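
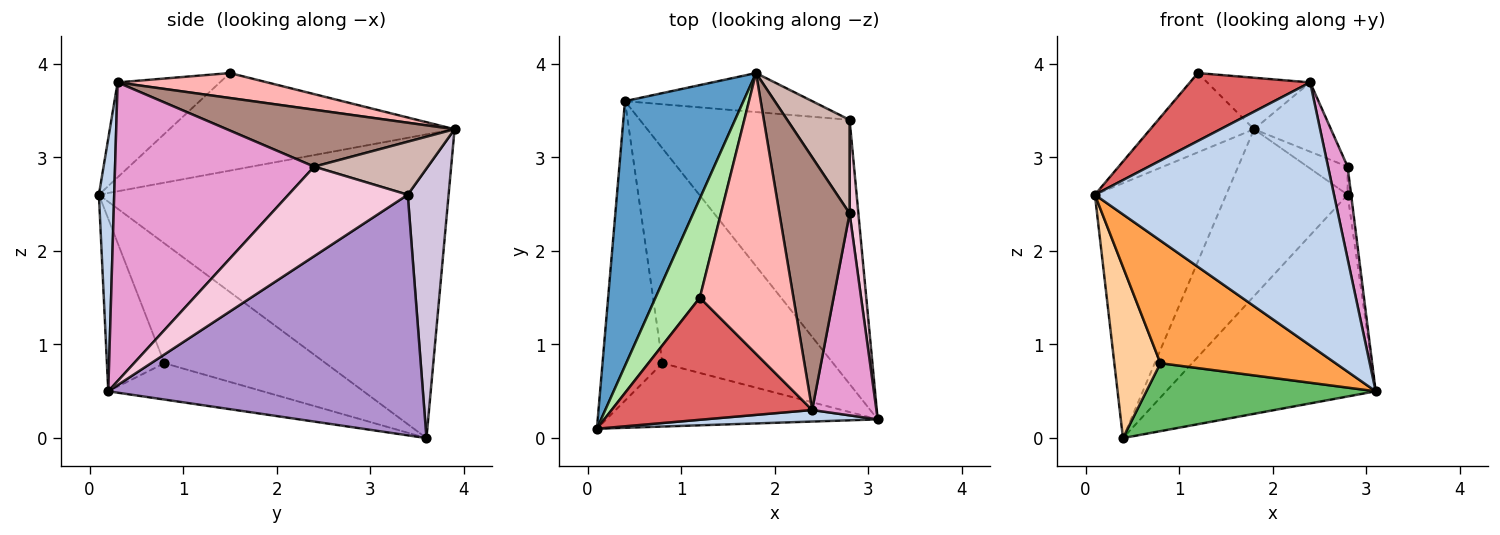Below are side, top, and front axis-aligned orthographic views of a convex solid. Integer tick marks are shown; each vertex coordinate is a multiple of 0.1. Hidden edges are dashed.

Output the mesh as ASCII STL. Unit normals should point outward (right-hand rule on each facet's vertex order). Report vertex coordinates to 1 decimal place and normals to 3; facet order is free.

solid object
 facet normal -0.879 0.330 0.343
  outer loop
   vertex 0.4 3.6 0.0
   vertex 0.1 0.1 2.6
   vertex 1.8 3.9 3.3
  endloop
 endfacet
 facet normal 0.064 -0.997 0.044
  outer loop
   vertex 2.4 0.3 3.8
   vertex 0.1 0.1 2.6
   vertex 3.1 0.2 0.5
  endloop
 endfacet
 facet normal -0.280 -0.853 -0.441
  outer loop
   vertex 0.8 0.8 0.8
   vertex 3.1 0.2 0.5
   vertex 0.1 0.1 2.6
  endloop
 endfacet
 facet normal -0.867 -0.248 -0.433
  outer loop
   vertex 0.8 0.8 0.8
   vertex 0.1 0.1 2.6
   vertex 0.4 3.6 0.0
  endloop
 endfacet
 facet normal -0.199 -0.295 -0.934
  outer loop
   vertex 0.8 0.8 0.8
   vertex 0.4 3.6 0.0
   vertex 3.1 0.2 0.5
  endloop
 endfacet
 facet normal -0.864 0.314 0.393
  outer loop
   vertex 1.2 1.5 3.9
   vertex 1.8 3.9 3.3
   vertex 0.1 0.1 2.6
  endloop
 endfacet
 facet normal -0.382 -0.449 0.807
  outer loop
   vertex 1.2 1.5 3.9
   vertex 0.1 0.1 2.6
   vertex 2.4 0.3 3.8
  endloop
 endfacet
 facet normal 0.254 0.174 0.951
  outer loop
   vertex 1.2 1.5 3.9
   vertex 2.4 0.3 3.8
   vertex 1.8 3.9 3.3
  endloop
 endfacet
 facet normal 0.674 0.449 -0.587
  outer loop
   vertex 2.8 3.4 2.6
   vertex 3.1 0.2 0.5
   vertex 0.4 3.6 0.0
  endloop
 endfacet
 facet normal 0.311 0.925 -0.216
  outer loop
   vertex 2.8 3.4 2.6
   vertex 0.4 3.6 0.0
   vertex 1.8 3.9 3.3
  endloop
 endfacet
 facet normal 0.616 0.208 0.760
  outer loop
   vertex 2.8 2.4 2.9
   vertex 1.8 3.9 3.3
   vertex 2.4 0.3 3.8
  endloop
 endfacet
 facet normal 0.631 0.223 0.743
  outer loop
   vertex 2.8 2.4 2.9
   vertex 2.8 3.4 2.6
   vertex 1.8 3.9 3.3
  endloop
 endfacet
 facet normal 0.973 -0.096 0.209
  outer loop
   vertex 2.8 2.4 2.9
   vertex 2.4 0.3 3.8
   vertex 3.1 0.2 0.5
  endloop
 endfacet
 facet normal 0.995 0.029 0.098
  outer loop
   vertex 2.8 2.4 2.9
   vertex 3.1 0.2 0.5
   vertex 2.8 3.4 2.6
  endloop
 endfacet
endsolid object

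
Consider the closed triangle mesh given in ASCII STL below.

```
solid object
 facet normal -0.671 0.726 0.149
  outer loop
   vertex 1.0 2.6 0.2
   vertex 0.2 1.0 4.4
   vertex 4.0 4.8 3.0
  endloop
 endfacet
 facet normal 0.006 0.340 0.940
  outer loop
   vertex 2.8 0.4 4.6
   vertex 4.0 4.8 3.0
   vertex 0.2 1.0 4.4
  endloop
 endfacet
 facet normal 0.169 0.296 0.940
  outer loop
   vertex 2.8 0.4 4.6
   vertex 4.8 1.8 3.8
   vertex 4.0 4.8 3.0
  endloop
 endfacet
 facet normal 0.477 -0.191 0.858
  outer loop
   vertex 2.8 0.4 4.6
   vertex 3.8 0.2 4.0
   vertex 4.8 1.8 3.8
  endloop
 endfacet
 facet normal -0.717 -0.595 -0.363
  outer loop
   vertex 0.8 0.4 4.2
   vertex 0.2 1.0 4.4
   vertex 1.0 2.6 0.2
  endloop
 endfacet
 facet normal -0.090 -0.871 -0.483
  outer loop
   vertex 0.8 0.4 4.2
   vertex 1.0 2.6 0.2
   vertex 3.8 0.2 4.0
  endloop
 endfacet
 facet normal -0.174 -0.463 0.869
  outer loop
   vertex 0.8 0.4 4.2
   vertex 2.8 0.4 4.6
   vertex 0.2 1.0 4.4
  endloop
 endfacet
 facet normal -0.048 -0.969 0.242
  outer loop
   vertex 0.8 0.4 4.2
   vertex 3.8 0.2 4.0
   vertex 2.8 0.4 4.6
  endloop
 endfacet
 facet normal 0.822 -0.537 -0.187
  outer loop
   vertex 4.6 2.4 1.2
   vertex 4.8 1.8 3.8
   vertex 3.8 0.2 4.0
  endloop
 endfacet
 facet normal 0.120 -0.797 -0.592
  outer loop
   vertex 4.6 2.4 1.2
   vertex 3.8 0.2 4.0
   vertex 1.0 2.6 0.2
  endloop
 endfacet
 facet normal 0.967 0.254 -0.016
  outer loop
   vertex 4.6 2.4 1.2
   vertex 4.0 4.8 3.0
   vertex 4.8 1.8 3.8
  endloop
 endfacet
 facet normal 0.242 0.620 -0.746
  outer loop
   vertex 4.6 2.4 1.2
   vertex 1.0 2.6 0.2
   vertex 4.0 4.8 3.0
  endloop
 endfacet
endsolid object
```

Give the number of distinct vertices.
8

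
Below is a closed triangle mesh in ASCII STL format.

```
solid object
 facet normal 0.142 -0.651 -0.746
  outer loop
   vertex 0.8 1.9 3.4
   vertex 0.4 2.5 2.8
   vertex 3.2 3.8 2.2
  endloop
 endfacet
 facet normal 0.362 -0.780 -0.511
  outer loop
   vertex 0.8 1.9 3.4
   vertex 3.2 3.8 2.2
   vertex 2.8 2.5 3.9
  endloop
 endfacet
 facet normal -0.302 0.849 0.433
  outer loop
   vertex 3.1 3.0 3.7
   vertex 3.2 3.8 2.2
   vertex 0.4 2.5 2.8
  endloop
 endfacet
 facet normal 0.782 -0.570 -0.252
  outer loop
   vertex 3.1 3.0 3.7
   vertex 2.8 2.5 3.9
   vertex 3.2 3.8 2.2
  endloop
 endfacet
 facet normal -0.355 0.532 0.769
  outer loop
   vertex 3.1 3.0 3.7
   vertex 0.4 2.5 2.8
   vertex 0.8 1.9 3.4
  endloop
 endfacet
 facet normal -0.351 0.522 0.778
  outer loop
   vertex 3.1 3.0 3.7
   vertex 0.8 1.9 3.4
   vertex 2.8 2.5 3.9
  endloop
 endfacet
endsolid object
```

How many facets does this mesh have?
6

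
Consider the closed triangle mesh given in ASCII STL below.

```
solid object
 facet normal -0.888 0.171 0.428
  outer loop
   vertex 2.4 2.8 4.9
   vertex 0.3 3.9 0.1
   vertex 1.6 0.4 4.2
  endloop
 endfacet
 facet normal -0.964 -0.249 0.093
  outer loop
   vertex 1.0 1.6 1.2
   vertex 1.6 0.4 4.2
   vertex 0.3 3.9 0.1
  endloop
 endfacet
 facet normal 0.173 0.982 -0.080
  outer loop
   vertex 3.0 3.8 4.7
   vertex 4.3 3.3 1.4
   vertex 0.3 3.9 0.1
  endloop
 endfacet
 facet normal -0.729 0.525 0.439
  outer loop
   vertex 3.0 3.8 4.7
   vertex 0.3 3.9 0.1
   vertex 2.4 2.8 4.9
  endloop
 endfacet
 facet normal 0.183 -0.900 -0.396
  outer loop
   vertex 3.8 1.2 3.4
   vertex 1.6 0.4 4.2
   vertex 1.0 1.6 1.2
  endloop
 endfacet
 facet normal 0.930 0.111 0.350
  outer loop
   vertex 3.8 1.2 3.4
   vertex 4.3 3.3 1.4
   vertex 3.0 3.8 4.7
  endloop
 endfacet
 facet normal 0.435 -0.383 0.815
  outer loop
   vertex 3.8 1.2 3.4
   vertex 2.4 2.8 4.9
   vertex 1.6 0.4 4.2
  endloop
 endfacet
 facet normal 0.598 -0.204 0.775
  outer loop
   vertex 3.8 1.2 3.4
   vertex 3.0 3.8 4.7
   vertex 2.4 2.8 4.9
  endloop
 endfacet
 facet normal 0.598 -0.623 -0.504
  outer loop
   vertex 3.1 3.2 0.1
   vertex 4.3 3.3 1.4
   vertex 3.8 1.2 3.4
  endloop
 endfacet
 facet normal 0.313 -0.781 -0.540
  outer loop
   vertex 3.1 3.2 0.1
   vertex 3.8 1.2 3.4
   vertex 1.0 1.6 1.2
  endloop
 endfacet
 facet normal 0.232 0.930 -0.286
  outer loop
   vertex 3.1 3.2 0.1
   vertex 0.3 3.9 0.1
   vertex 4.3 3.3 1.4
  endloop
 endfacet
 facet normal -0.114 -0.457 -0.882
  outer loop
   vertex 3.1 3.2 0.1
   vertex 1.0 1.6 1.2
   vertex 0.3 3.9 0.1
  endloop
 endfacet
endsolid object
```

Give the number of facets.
12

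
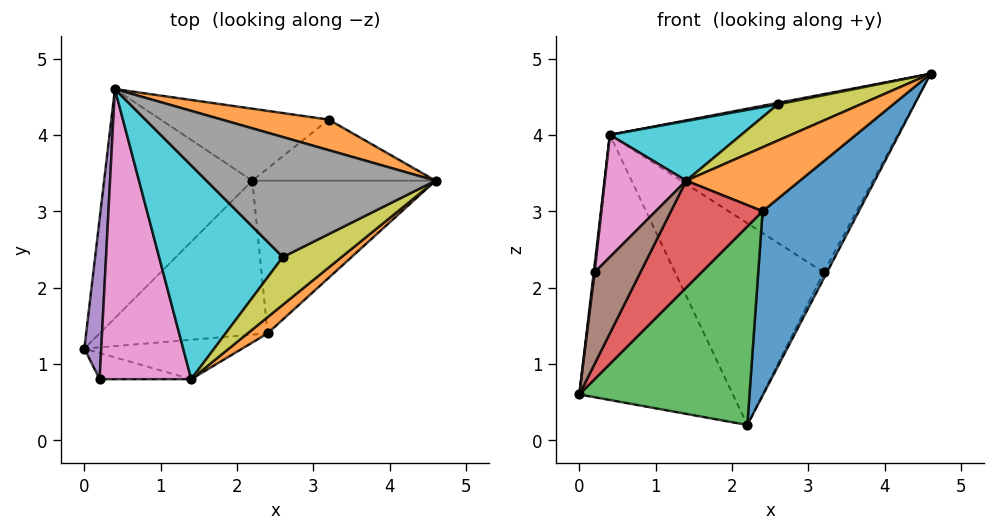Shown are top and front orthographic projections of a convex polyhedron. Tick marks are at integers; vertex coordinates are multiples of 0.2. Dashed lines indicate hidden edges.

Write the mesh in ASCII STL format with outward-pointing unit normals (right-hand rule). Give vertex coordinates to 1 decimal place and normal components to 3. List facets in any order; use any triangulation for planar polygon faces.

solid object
 facet normal -0.659 0.569 -0.492
  outer loop
   vertex 2.2 3.4 0.2
   vertex 0.0 1.2 0.6
   vertex 0.4 4.6 4.0
  endloop
 endfacet
 facet normal 0.242 0.956 0.164
  outer loop
   vertex 3.2 4.2 2.2
   vertex 0.4 4.6 4.0
   vertex 4.6 3.4 4.8
  endloop
 endfacet
 facet normal 0.886 0.048 -0.462
  outer loop
   vertex 3.2 4.2 2.2
   vertex 4.6 3.4 4.8
   vertex 2.2 3.4 0.2
  endloop
 endfacet
 facet normal -0.081 0.939 -0.335
  outer loop
   vertex 3.2 4.2 2.2
   vertex 2.2 3.4 0.2
   vertex 0.4 4.6 4.0
  endloop
 endfacet
 facet normal -0.992 -0.006 0.123
  outer loop
   vertex 0.2 0.8 2.2
   vertex 0.4 4.6 4.0
   vertex 0.0 1.2 0.6
  endloop
 endfacet
 facet normal 0.265 -0.927 -0.265
  outer loop
   vertex 0.2 0.8 2.2
   vertex 0.0 1.2 0.6
   vertex 1.4 0.8 3.4
  endloop
 endfacet
 facet normal -0.678 -0.285 0.678
  outer loop
   vertex 0.2 0.8 2.2
   vertex 1.4 0.8 3.4
   vertex 0.4 4.6 4.0
  endloop
 endfacet
 facet normal -0.190 -0.012 0.982
  outer loop
   vertex 2.6 2.4 4.4
   vertex 4.6 3.4 4.8
   vertex 0.4 4.6 4.0
  endloop
 endfacet
 facet normal 0.142 -0.599 0.788
  outer loop
   vertex 2.6 2.4 4.4
   vertex 1.4 0.8 3.4
   vertex 4.6 3.4 4.8
  endloop
 endfacet
 facet normal -0.406 -0.246 0.880
  outer loop
   vertex 2.6 2.4 4.4
   vertex 0.4 4.6 4.0
   vertex 1.4 0.8 3.4
  endloop
 endfacet
 facet normal 0.774 -0.488 -0.404
  outer loop
   vertex 2.4 1.4 3.0
   vertex 2.2 3.4 0.2
   vertex 4.6 3.4 4.8
  endloop
 endfacet
 facet normal 0.562 -0.802 0.203
  outer loop
   vertex 2.4 1.4 3.0
   vertex 4.6 3.4 4.8
   vertex 1.4 0.8 3.4
  endloop
 endfacet
 facet normal 0.562 -0.654 -0.507
  outer loop
   vertex 2.4 1.4 3.0
   vertex 0.0 1.2 0.6
   vertex 2.2 3.4 0.2
  endloop
 endfacet
 facet normal 0.391 -0.864 -0.319
  outer loop
   vertex 2.4 1.4 3.0
   vertex 1.4 0.8 3.4
   vertex 0.0 1.2 0.6
  endloop
 endfacet
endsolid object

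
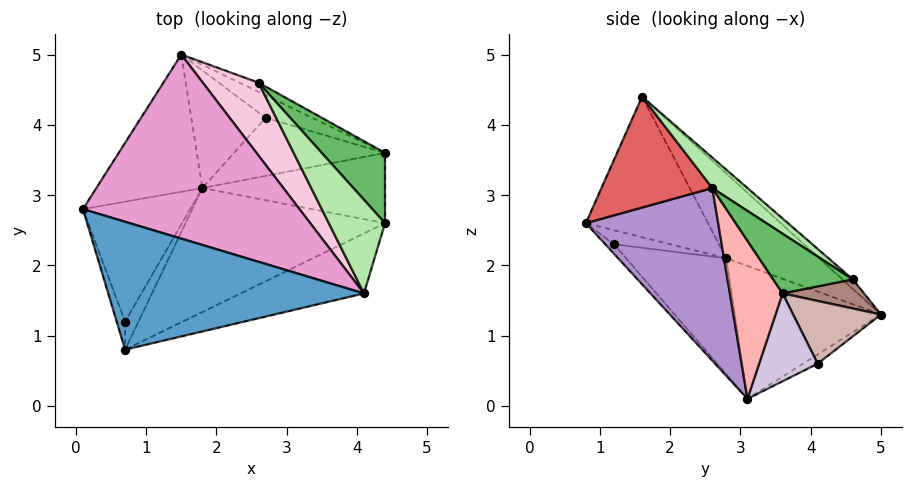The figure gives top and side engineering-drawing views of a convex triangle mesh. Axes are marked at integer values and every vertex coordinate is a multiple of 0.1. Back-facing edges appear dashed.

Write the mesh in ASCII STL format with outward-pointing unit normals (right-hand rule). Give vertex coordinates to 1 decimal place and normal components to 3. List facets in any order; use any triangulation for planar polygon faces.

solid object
 facet normal -0.480 0.074 0.874
  outer loop
   vertex 4.1 1.6 4.4
   vertex 0.1 2.8 2.1
   vertex 0.7 0.8 2.6
  endloop
 endfacet
 facet normal -0.800 -0.360 -0.480
  outer loop
   vertex 0.7 1.2 2.3
   vertex 0.7 0.8 2.6
   vertex 0.1 2.8 2.1
  endloop
 endfacet
 facet normal -0.691 -0.339 -0.638
  outer loop
   vertex 0.7 1.2 2.3
   vertex 0.1 2.8 2.1
   vertex 1.8 3.1 0.1
  endloop
 endfacet
 facet normal -0.491 -0.523 -0.697
  outer loop
   vertex 0.7 1.2 2.3
   vertex 1.8 3.1 0.1
   vertex 0.7 0.8 2.6
  endloop
 endfacet
 facet normal 0.464 0.737 0.491
  outer loop
   vertex 4.4 2.6 3.1
   vertex 4.4 3.6 1.6
   vertex 2.6 4.6 1.8
  endloop
 endfacet
 facet normal 0.337 0.707 0.622
  outer loop
   vertex 4.4 2.6 3.1
   vertex 2.6 4.6 1.8
   vertex 4.1 1.6 4.4
  endloop
 endfacet
 facet normal 0.435 -0.759 -0.484
  outer loop
   vertex 4.4 2.6 3.1
   vertex 4.1 1.6 4.4
   vertex 0.7 0.8 2.6
  endloop
 endfacet
 facet normal 0.433 -0.750 -0.500
  outer loop
   vertex 4.4 2.6 3.1
   vertex 1.8 3.1 0.1
   vertex 4.4 3.6 1.6
  endloop
 endfacet
 facet normal 0.433 -0.750 -0.500
  outer loop
   vertex 4.4 2.6 3.1
   vertex 0.7 0.8 2.6
   vertex 1.8 3.1 0.1
  endloop
 endfacet
 facet normal 0.503 -0.020 -0.864
  outer loop
   vertex 2.7 4.1 0.6
   vertex 4.4 3.6 1.6
   vertex 1.8 3.1 0.1
  endloop
 endfacet
 facet normal 0.440 0.850 -0.288
  outer loop
   vertex 1.5 5.0 1.3
   vertex 2.6 4.6 1.8
   vertex 4.4 3.6 1.6
  endloop
 endfacet
 facet normal 0.438 0.838 -0.326
  outer loop
   vertex 1.5 5.0 1.3
   vertex 4.4 3.6 1.6
   vertex 2.7 4.1 0.6
  endloop
 endfacet
 facet normal -0.316 0.496 0.809
  outer loop
   vertex 1.5 5.0 1.3
   vertex 0.1 2.8 2.1
   vertex 4.1 1.6 4.4
  endloop
 endfacet
 facet normal -0.133 0.610 0.781
  outer loop
   vertex 1.5 5.0 1.3
   vertex 4.1 1.6 4.4
   vertex 2.6 4.6 1.8
  endloop
 endfacet
 facet normal -0.754 0.261 -0.602
  outer loop
   vertex 1.5 5.0 1.3
   vertex 1.8 3.1 0.1
   vertex 0.1 2.8 2.1
  endloop
 endfacet
 facet normal -0.105 0.519 -0.848
  outer loop
   vertex 1.5 5.0 1.3
   vertex 2.7 4.1 0.6
   vertex 1.8 3.1 0.1
  endloop
 endfacet
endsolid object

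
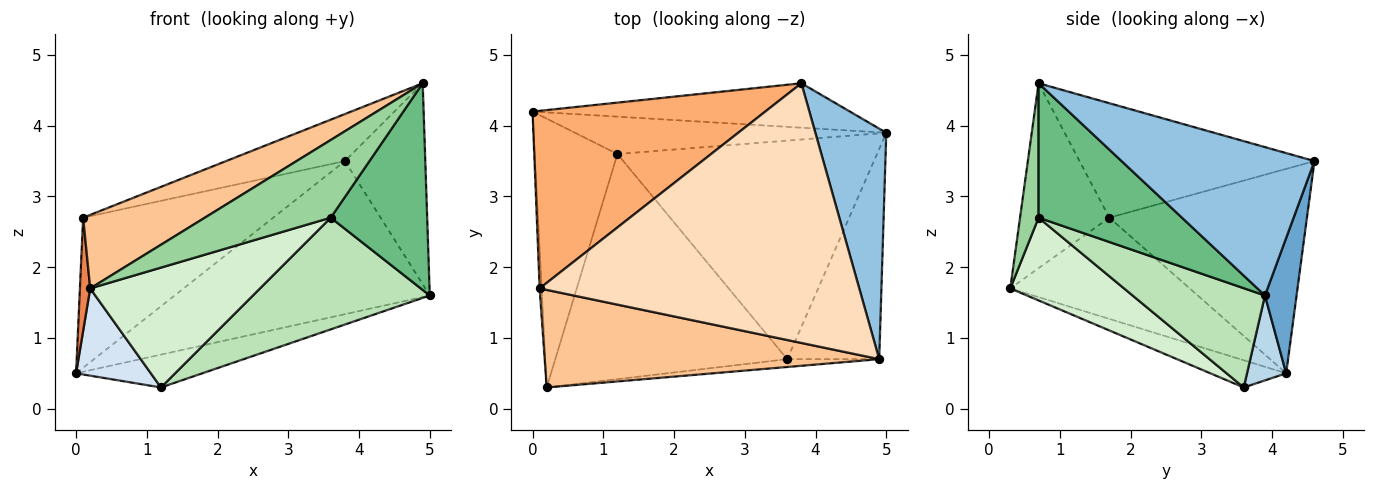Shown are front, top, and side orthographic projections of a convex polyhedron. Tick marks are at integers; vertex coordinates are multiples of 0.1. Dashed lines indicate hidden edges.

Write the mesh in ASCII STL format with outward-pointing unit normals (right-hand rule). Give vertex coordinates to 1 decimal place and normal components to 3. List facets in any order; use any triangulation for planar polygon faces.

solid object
 facet normal 0.118 0.954 -0.277
  outer loop
   vertex 3.8 4.6 3.5
   vertex 5.0 3.9 1.6
   vertex 0.0 4.2 0.5
  endloop
 endfacet
 facet normal 0.844 0.352 0.404
  outer loop
   vertex 4.9 0.7 4.6
   vertex 5.0 3.9 1.6
   vertex 3.8 4.6 3.5
  endloop
 endfacet
 facet normal 0.201 0.647 -0.736
  outer loop
   vertex 1.2 3.6 0.3
   vertex 0.0 4.2 0.5
   vertex 5.0 3.9 1.6
  endloop
 endfacet
 facet normal -0.299 -0.295 -0.908
  outer loop
   vertex 1.2 3.6 0.3
   vertex 0.2 0.3 1.7
   vertex 0.0 4.2 0.5
  endloop
 endfacet
 facet normal -0.998 -0.057 -0.020
  outer loop
   vertex 0.1 1.7 2.7
   vertex 0.0 4.2 0.5
   vertex 0.2 0.3 1.7
  endloop
 endfacet
 facet normal -0.557 0.536 0.634
  outer loop
   vertex 0.1 1.7 2.7
   vertex 3.8 4.6 3.5
   vertex 0.0 4.2 0.5
  endloop
 endfacet
 facet normal -0.404 -0.551 0.731
  outer loop
   vertex 0.1 1.7 2.7
   vertex 0.2 0.3 1.7
   vertex 4.9 0.7 4.6
  endloop
 endfacet
 facet normal -0.332 0.168 0.928
  outer loop
   vertex 0.1 1.7 2.7
   vertex 4.9 0.7 4.6
   vertex 3.8 4.6 3.5
  endloop
 endfacet
 facet normal 0.722 -0.485 -0.494
  outer loop
   vertex 3.6 0.7 2.7
   vertex 5.0 3.9 1.6
   vertex 4.9 0.7 4.6
  endloop
 endfacet
 facet normal 0.145 -0.984 -0.099
  outer loop
   vertex 3.6 0.7 2.7
   vertex 4.9 0.7 4.6
   vertex 0.2 0.3 1.7
  endloop
 endfacet
 facet normal 0.322 -0.431 -0.843
  outer loop
   vertex 3.6 0.7 2.7
   vertex 1.2 3.6 0.3
   vertex 5.0 3.9 1.6
  endloop
 endfacet
 facet normal 0.300 -0.448 -0.842
  outer loop
   vertex 3.6 0.7 2.7
   vertex 0.2 0.3 1.7
   vertex 1.2 3.6 0.3
  endloop
 endfacet
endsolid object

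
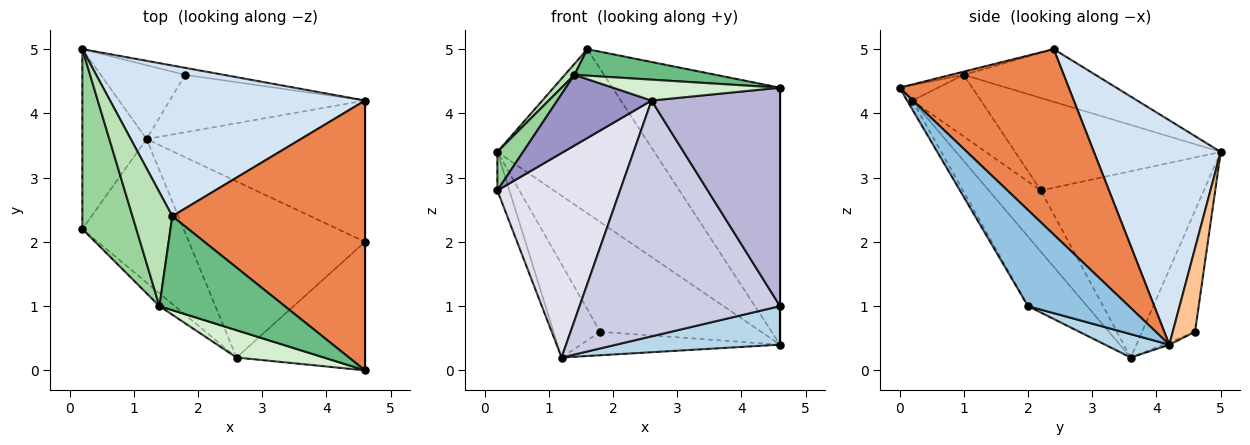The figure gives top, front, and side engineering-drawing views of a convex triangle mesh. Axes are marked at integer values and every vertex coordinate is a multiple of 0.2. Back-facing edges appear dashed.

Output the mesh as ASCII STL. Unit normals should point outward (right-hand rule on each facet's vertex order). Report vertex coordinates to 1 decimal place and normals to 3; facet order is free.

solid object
 facet normal -0.943 0.070 -0.325
  outer loop
   vertex 0.2 2.2 2.8
   vertex 0.2 5.0 3.4
   vertex 1.2 3.6 0.2
  endloop
 endfacet
 facet normal 1.000 0.000 0.000
  outer loop
   vertex 4.6 4.2 0.4
   vertex 4.6 0.0 4.4
   vertex 4.6 2.0 1.0
  endloop
 endfacet
 facet normal 0.103 -0.262 -0.960
  outer loop
   vertex 4.6 4.2 0.4
   vertex 4.6 2.0 1.0
   vertex 1.2 3.6 0.2
  endloop
 endfacet
 facet normal 0.511 0.633 0.581
  outer loop
   vertex 1.6 2.4 5.0
   vertex 4.6 4.2 0.4
   vertex 0.2 5.0 3.4
  endloop
 endfacet
 facet normal 0.572 0.566 0.594
  outer loop
   vertex 1.6 2.4 5.0
   vertex 4.6 0.0 4.4
   vertex 4.6 4.2 0.4
  endloop
 endfacet
 facet normal -0.665 0.585 -0.464
  outer loop
   vertex 1.8 4.6 0.6
   vertex 1.2 3.6 0.2
   vertex 0.2 5.0 3.4
  endloop
 endfacet
 facet normal 0.137 0.989 -0.063
  outer loop
   vertex 1.8 4.6 0.6
   vertex 0.2 5.0 3.4
   vertex 4.6 4.2 0.4
  endloop
 endfacet
 facet normal -0.012 0.378 -0.926
  outer loop
   vertex 1.8 4.6 0.6
   vertex 4.6 4.2 0.4
   vertex 1.2 3.6 0.2
  endloop
 endfacet
 facet normal -0.025 -0.271 0.962
  outer loop
   vertex 1.4 1.0 4.6
   vertex 4.6 0.0 4.4
   vertex 1.6 2.4 5.0
  endloop
 endfacet
 facet normal -0.859 -0.107 0.501
  outer loop
   vertex 1.4 1.0 4.6
   vertex 0.2 5.0 3.4
   vertex 0.2 2.2 2.8
  endloop
 endfacet
 facet normal -0.796 -0.058 0.602
  outer loop
   vertex 1.4 1.0 4.6
   vertex 1.6 2.4 5.0
   vertex 0.2 5.0 3.4
  endloop
 endfacet
 facet normal -0.139 -0.602 0.787
  outer loop
   vertex 2.6 0.2 4.2
   vertex 4.6 0.0 4.4
   vertex 1.4 1.0 4.6
  endloop
 endfacet
 facet normal -0.582 -0.800 -0.145
  outer loop
   vertex 2.6 0.2 4.2
   vertex 1.4 1.0 4.6
   vertex 0.2 2.2 2.8
  endloop
 endfacet
 facet normal -0.035 -0.861 -0.507
  outer loop
   vertex 2.6 0.2 4.2
   vertex 4.6 2.0 1.0
   vertex 4.6 0.0 4.4
  endloop
 endfacet
 facet normal -0.230 -0.780 -0.582
  outer loop
   vertex 2.6 0.2 4.2
   vertex 1.2 3.6 0.2
   vertex 4.6 2.0 1.0
  endloop
 endfacet
 facet normal -0.328 -0.773 -0.543
  outer loop
   vertex 2.6 0.2 4.2
   vertex 0.2 2.2 2.8
   vertex 1.2 3.6 0.2
  endloop
 endfacet
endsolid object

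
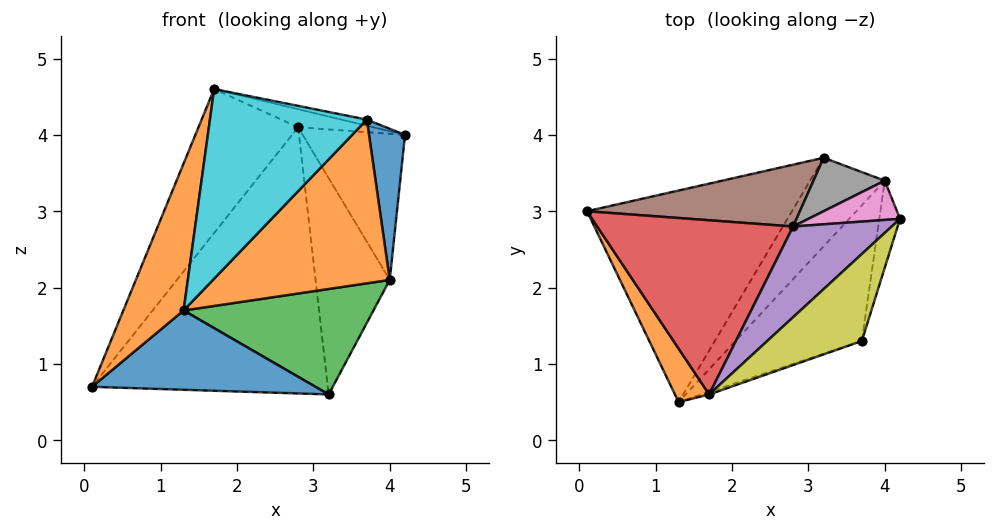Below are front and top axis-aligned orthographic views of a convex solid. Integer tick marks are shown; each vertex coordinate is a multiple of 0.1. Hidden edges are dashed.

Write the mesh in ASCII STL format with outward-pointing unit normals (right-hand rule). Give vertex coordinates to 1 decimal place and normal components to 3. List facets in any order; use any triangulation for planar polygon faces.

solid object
 facet normal 0.049 -0.351 -0.935
  outer loop
   vertex 3.2 3.7 0.6
   vertex 1.3 0.5 1.7
   vertex 0.1 3.0 0.7
  endloop
 endfacet
 facet normal -0.913 -0.383 0.139
  outer loop
   vertex 1.7 0.6 4.6
   vertex 0.1 3.0 0.7
   vertex 1.3 0.5 1.7
  endloop
 endfacet
 facet normal 0.676 -0.564 -0.474
  outer loop
   vertex 4.0 3.4 2.1
   vertex 1.3 0.5 1.7
   vertex 3.2 3.7 0.6
  endloop
 endfacet
 facet normal -0.678 0.468 0.566
  outer loop
   vertex 2.8 2.8 4.1
   vertex 0.1 3.0 0.7
   vertex 1.7 0.6 4.6
  endloop
 endfacet
 facet normal 0.056 0.195 0.979
  outer loop
   vertex 2.8 2.8 4.1
   vertex 1.7 0.6 4.6
   vertex 4.2 2.9 4.0
  endloop
 endfacet
 facet normal -0.208 0.953 0.221
  outer loop
   vertex 2.8 2.8 4.1
   vertex 3.2 3.7 0.6
   vertex 0.1 3.0 0.7
  endloop
 endfacet
 facet normal -0.050 0.965 0.259
  outer loop
   vertex 2.8 2.8 4.1
   vertex 4.2 2.9 4.0
   vertex 4.0 3.4 2.1
  endloop
 endfacet
 facet normal -0.085 0.967 0.239
  outer loop
   vertex 2.8 2.8 4.1
   vertex 4.0 3.4 2.1
   vertex 3.2 3.7 0.6
  endloop
 endfacet
 facet normal 0.172 0.069 0.983
  outer loop
   vertex 3.7 1.3 4.2
   vertex 4.2 2.9 4.0
   vertex 1.7 0.6 4.6
  endloop
 endfacet
 facet normal 0.328 -0.945 -0.013
  outer loop
   vertex 3.7 1.3 4.2
   vertex 1.7 0.6 4.6
   vertex 1.3 0.5 1.7
  endloop
 endfacet
 facet normal 0.932 -0.314 -0.181
  outer loop
   vertex 3.7 1.3 4.2
   vertex 4.0 3.4 2.1
   vertex 4.2 2.9 4.0
  endloop
 endfacet
 facet normal 0.678 -0.566 -0.469
  outer loop
   vertex 3.7 1.3 4.2
   vertex 1.3 0.5 1.7
   vertex 4.0 3.4 2.1
  endloop
 endfacet
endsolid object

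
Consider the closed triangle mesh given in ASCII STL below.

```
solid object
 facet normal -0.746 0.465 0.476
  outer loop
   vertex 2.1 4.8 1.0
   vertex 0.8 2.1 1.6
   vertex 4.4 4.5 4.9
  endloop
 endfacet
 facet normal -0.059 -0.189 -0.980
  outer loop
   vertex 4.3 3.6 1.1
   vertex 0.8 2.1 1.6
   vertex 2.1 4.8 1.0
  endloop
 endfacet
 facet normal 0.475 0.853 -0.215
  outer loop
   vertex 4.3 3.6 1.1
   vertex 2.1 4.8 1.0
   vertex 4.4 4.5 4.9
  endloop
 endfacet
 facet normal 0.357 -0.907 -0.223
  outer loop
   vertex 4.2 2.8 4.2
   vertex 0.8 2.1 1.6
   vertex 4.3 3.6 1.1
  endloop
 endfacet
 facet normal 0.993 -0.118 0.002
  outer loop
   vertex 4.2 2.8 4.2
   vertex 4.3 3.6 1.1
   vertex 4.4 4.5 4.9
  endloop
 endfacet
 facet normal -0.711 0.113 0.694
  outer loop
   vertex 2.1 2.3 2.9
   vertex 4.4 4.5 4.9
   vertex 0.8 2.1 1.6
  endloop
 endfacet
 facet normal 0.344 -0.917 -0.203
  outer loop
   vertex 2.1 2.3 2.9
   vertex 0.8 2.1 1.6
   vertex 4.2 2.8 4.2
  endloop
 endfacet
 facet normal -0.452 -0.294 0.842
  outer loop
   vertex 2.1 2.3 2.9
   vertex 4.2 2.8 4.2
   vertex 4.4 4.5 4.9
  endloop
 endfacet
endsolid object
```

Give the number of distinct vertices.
6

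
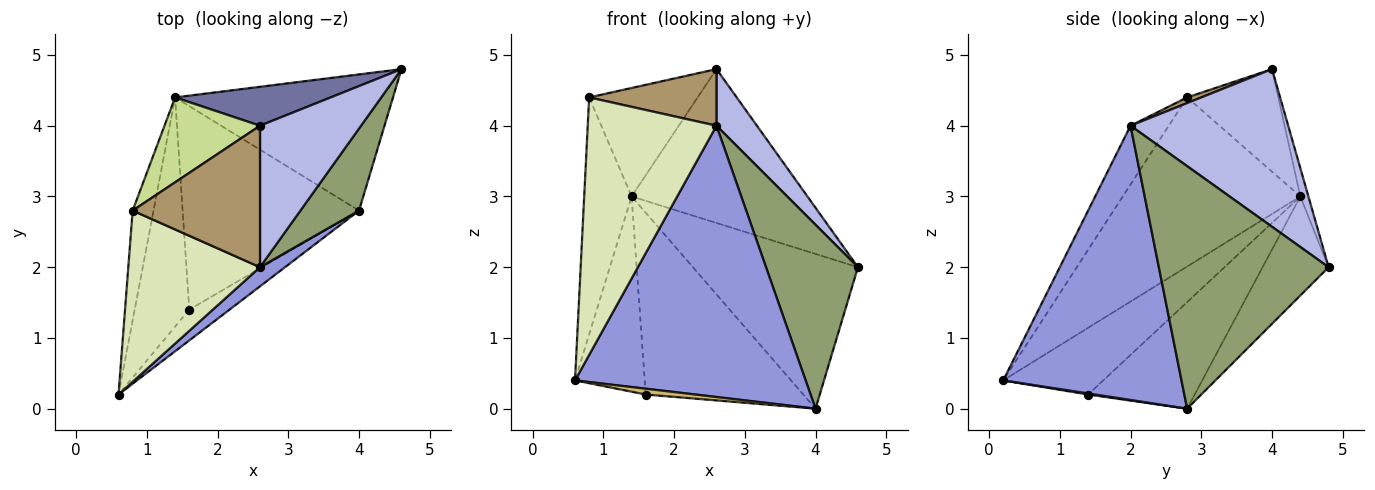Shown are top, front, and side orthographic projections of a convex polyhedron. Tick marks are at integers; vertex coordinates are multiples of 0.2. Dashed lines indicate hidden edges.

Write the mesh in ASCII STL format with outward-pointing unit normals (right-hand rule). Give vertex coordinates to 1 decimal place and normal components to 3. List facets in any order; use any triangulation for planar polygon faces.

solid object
 facet normal -0.045 0.969 0.245
  outer loop
   vertex 1.4 4.4 3.0
   vertex 2.6 4.0 4.8
   vertex 4.6 4.8 2.0
  endloop
 endfacet
 facet normal -0.288 0.719 -0.633
  outer loop
   vertex 1.4 4.4 3.0
   vertex 4.6 4.8 2.0
   vertex 4.0 2.8 0.0
  endloop
 endfacet
 facet normal 0.611 -0.790 0.056
  outer loop
   vertex 2.6 2.0 4.0
   vertex 0.6 0.2 0.4
   vertex 4.0 2.8 0.0
  endloop
 endfacet
 facet normal 0.823 -0.211 0.528
  outer loop
   vertex 2.6 2.0 4.0
   vertex 4.6 4.8 2.0
   vertex 2.6 4.0 4.8
  endloop
 endfacet
 facet normal 0.860 -0.466 0.208
  outer loop
   vertex 2.6 2.0 4.0
   vertex 4.0 2.8 0.0
   vertex 4.6 4.8 2.0
  endloop
 endfacet
 facet normal -0.959 0.256 -0.118
  outer loop
   vertex 0.8 2.8 4.4
   vertex 1.4 4.4 3.0
   vertex 0.6 0.2 0.4
  endloop
 endfacet
 facet normal -0.552 0.657 0.514
  outer loop
   vertex 0.8 2.8 4.4
   vertex 2.6 4.0 4.8
   vertex 1.4 4.4 3.0
  endloop
 endfacet
 facet normal -0.240 -0.808 0.537
  outer loop
   vertex 0.8 2.8 4.4
   vertex 0.6 0.2 0.4
   vertex 2.6 2.0 4.0
  endloop
 endfacet
 facet normal 0.041 -0.371 0.928
  outer loop
   vertex 0.8 2.8 4.4
   vertex 2.6 2.0 4.0
   vertex 2.6 4.0 4.8
  endloop
 endfacet
 facet normal 0.027 -0.186 -0.982
  outer loop
   vertex 1.6 1.4 0.2
   vertex 4.0 2.8 0.0
   vertex 0.6 0.2 0.4
  endloop
 endfacet
 facet normal -0.681 0.475 -0.557
  outer loop
   vertex 1.6 1.4 0.2
   vertex 0.6 0.2 0.4
   vertex 1.4 4.4 3.0
  endloop
 endfacet
 facet normal -0.411 0.607 -0.680
  outer loop
   vertex 1.6 1.4 0.2
   vertex 1.4 4.4 3.0
   vertex 4.0 2.8 0.0
  endloop
 endfacet
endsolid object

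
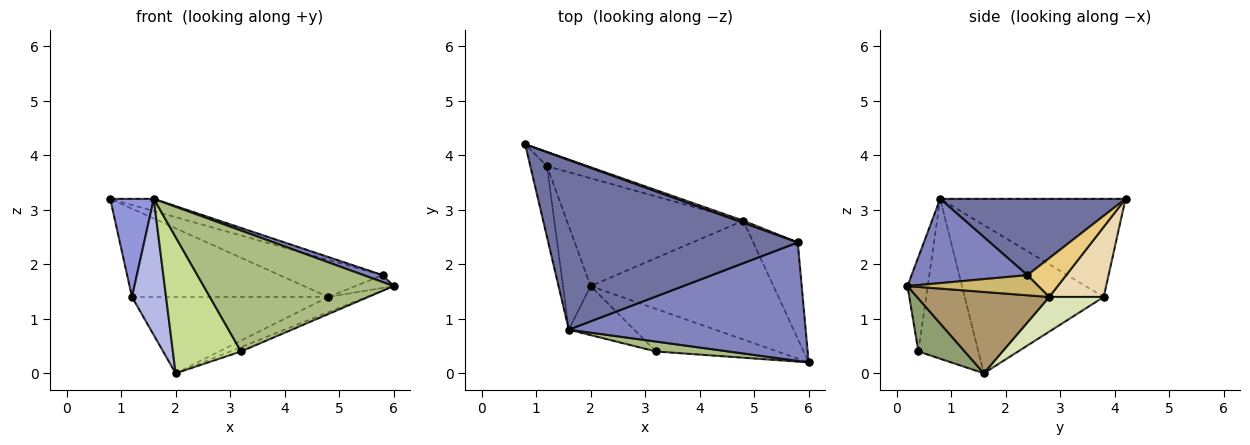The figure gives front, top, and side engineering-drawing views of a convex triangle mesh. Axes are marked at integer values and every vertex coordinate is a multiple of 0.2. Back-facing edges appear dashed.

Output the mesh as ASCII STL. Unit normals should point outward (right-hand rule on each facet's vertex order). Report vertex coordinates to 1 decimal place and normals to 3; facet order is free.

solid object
 facet normal 0.292 0.069 0.954
  outer loop
   vertex 1.6 0.8 3.2
   vertex 5.8 2.4 1.8
   vertex 0.8 4.2 3.2
  endloop
 endfacet
 facet normal 0.335 -0.055 0.941
  outer loop
   vertex 1.6 0.8 3.2
   vertex 6.0 0.2 1.6
   vertex 5.8 2.4 1.8
  endloop
 endfacet
 facet normal -0.960 -0.226 -0.163
  outer loop
   vertex 1.2 3.8 1.4
   vertex 1.6 0.8 3.2
   vertex 0.8 4.2 3.2
  endloop
 endfacet
 facet normal -0.956 -0.234 -0.178
  outer loop
   vertex 1.2 3.8 1.4
   vertex 2.0 1.6 0.0
   vertex 1.6 0.8 3.2
  endloop
 endfacet
 facet normal 0.398 0.094 -0.913
  outer loop
   vertex 3.2 0.4 0.4
   vertex 2.0 1.6 0.0
   vertex 6.0 0.2 1.6
  endloop
 endfacet
 facet normal -0.106 -0.991 0.081
  outer loop
   vertex 3.2 0.4 0.4
   vertex 6.0 0.2 1.6
   vertex 1.6 0.8 3.2
  endloop
 endfacet
 facet normal -0.638 -0.725 -0.261
  outer loop
   vertex 3.2 0.4 0.4
   vertex 1.6 0.8 3.2
   vertex 2.0 1.6 0.0
  endloop
 endfacet
 facet normal 0.158 0.570 -0.806
  outer loop
   vertex 4.8 2.8 1.4
   vertex 2.0 1.6 0.0
   vertex 1.2 3.8 1.4
  endloop
 endfacet
 facet normal 0.404 0.117 -0.907
  outer loop
   vertex 4.8 2.8 1.4
   vertex 6.0 0.2 1.6
   vertex 2.0 1.6 0.0
  endloop
 endfacet
 facet normal 0.410 0.119 -0.904
  outer loop
   vertex 4.8 2.8 1.4
   vertex 5.8 2.4 1.8
   vertex 6.0 0.2 1.6
  endloop
 endfacet
 facet normal 0.352 0.934 0.055
  outer loop
   vertex 4.8 2.8 1.4
   vertex 0.8 4.2 3.2
   vertex 5.8 2.4 1.8
  endloop
 endfacet
 facet normal 0.265 0.952 -0.153
  outer loop
   vertex 4.8 2.8 1.4
   vertex 1.2 3.8 1.4
   vertex 0.8 4.2 3.2
  endloop
 endfacet
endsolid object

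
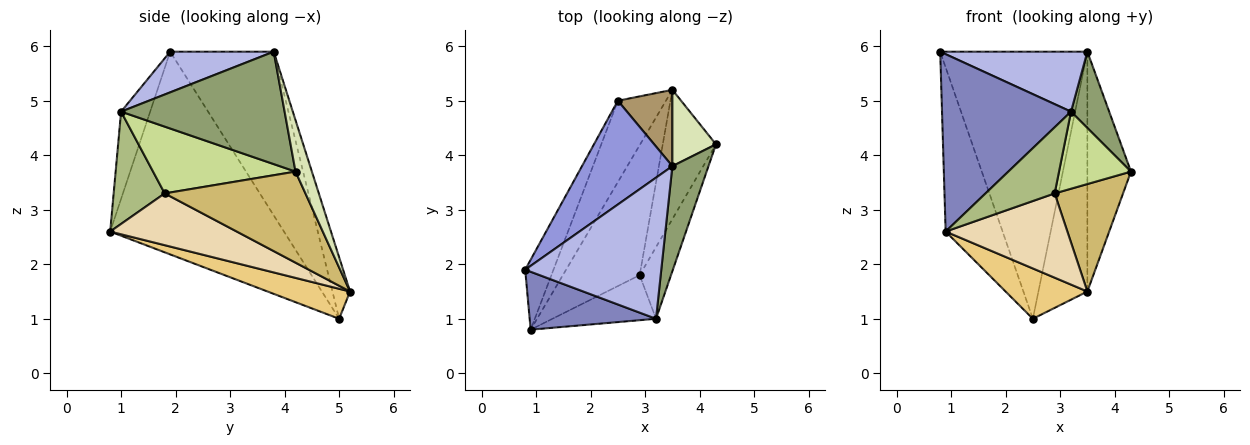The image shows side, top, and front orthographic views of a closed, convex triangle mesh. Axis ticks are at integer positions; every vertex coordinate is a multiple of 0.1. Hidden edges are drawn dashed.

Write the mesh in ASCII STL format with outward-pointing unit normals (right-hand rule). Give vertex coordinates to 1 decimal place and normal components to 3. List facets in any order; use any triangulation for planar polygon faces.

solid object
 facet normal -0.942 0.309 -0.131
  outer loop
   vertex 0.9 0.8 2.6
   vertex 0.8 1.9 5.9
   vertex 2.5 5.0 1.0
  endloop
 endfacet
 facet normal -0.209 -0.930 0.303
  outer loop
   vertex 3.2 1.0 4.8
   vertex 0.8 1.9 5.9
   vertex 0.9 0.8 2.6
  endloop
 endfacet
 facet normal -0.548 0.779 0.303
  outer loop
   vertex 3.5 3.8 5.9
   vertex 2.5 5.0 1.0
   vertex 0.8 1.9 5.9
  endloop
 endfacet
 facet normal 0.265 -0.377 0.887
  outer loop
   vertex 3.5 3.8 5.9
   vertex 0.8 1.9 5.9
   vertex 3.2 1.0 4.8
  endloop
 endfacet
 facet normal 0.929 -0.217 0.299
  outer loop
   vertex 3.5 3.8 5.9
   vertex 3.2 1.0 4.8
   vertex 4.3 4.2 3.7
  endloop
 endfacet
 facet normal 0.521 -0.706 -0.480
  outer loop
   vertex 2.9 1.8 3.3
   vertex 3.2 1.0 4.8
   vertex 0.9 0.8 2.6
  endloop
 endfacet
 facet normal 0.823 -0.416 -0.386
  outer loop
   vertex 2.9 1.8 3.3
   vertex 4.3 4.2 3.7
   vertex 3.2 1.0 4.8
  endloop
 endfacet
 facet normal 0.337 0.897 0.286
  outer loop
   vertex 3.5 5.2 1.5
   vertex 3.5 3.8 5.9
   vertex 4.3 4.2 3.7
  endloop
 endfacet
 facet normal -0.324 0.902 0.287
  outer loop
   vertex 3.5 5.2 1.5
   vertex 2.5 5.0 1.0
   vertex 3.5 3.8 5.9
  endloop
 endfacet
 facet normal 0.796 -0.387 -0.465
  outer loop
   vertex 3.5 5.2 1.5
   vertex 4.3 4.2 3.7
   vertex 2.9 1.8 3.3
  endloop
 endfacet
 facet normal 0.469 -0.465 -0.751
  outer loop
   vertex 3.5 5.2 1.5
   vertex 0.9 0.8 2.6
   vertex 2.5 5.0 1.0
  endloop
 endfacet
 facet normal 0.492 -0.474 -0.730
  outer loop
   vertex 3.5 5.2 1.5
   vertex 2.9 1.8 3.3
   vertex 0.9 0.8 2.6
  endloop
 endfacet
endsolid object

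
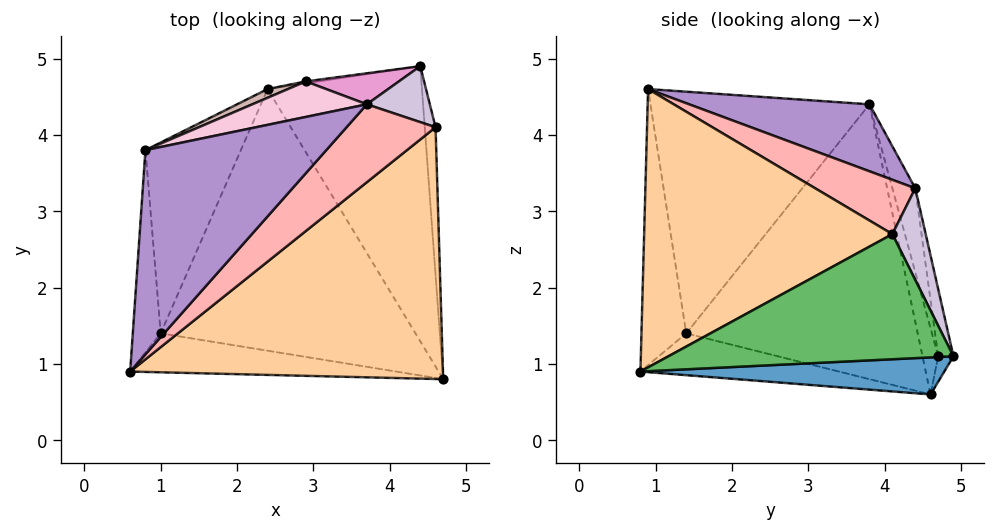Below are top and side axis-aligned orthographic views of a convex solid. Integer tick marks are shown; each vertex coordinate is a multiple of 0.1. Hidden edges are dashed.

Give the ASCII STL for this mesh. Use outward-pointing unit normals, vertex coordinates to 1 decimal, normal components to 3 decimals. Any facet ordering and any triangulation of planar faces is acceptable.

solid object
 facet normal 0.233 0.064 -0.970
  outer loop
   vertex 2.4 4.6 0.6
   vertex 4.4 4.9 1.1
   vertex 4.7 0.8 0.9
  endloop
 endfacet
 facet normal -0.180 -0.968 -0.174
  outer loop
   vertex 1.0 1.4 1.4
   vertex 4.7 0.8 0.9
   vertex 0.6 0.9 4.6
  endloop
 endfacet
 facet normal -0.159 -0.173 -0.972
  outer loop
   vertex 1.0 1.4 1.4
   vertex 2.4 4.6 0.6
   vertex 4.7 0.8 0.9
  endloop
 endfacet
 facet normal 0.620 -0.361 0.697
  outer loop
   vertex 4.6 4.1 2.7
   vertex 0.6 0.9 4.6
   vertex 4.7 0.8 0.9
  endloop
 endfacet
 facet normal 0.993 0.077 -0.086
  outer loop
   vertex 4.6 4.1 2.7
   vertex 4.7 0.8 0.9
   vertex 4.4 4.9 1.1
  endloop
 endfacet
 facet normal -0.992 0.060 -0.114
  outer loop
   vertex 0.8 3.8 4.4
   vertex 1.0 1.4 1.4
   vertex 0.6 0.9 4.6
  endloop
 endfacet
 facet normal -0.897 0.314 -0.311
  outer loop
   vertex 0.8 3.8 4.4
   vertex 2.4 4.6 0.6
   vertex 1.0 1.4 1.4
  endloop
 endfacet
 facet normal 0.516 -0.143 0.845
  outer loop
   vertex 3.7 4.4 3.3
   vertex 0.6 0.9 4.6
   vertex 4.6 4.1 2.7
  endloop
 endfacet
 facet normal 0.347 0.041 0.937
  outer loop
   vertex 3.7 4.4 3.3
   vertex 0.8 3.8 4.4
   vertex 0.6 0.9 4.6
  endloop
 endfacet
 facet normal 0.493 0.801 0.339
  outer loop
   vertex 3.7 4.4 3.3
   vertex 4.6 4.1 2.7
   vertex 4.4 4.9 1.1
  endloop
 endfacet
 facet normal -0.132 0.989 -0.066
  outer loop
   vertex 2.9 4.7 1.1
   vertex 4.4 4.9 1.1
   vertex 2.4 4.6 0.6
  endloop
 endfacet
 facet normal -0.277 0.957 0.085
  outer loop
   vertex 2.9 4.7 1.1
   vertex 2.4 4.6 0.6
   vertex 0.8 3.8 4.4
  endloop
 endfacet
 facet normal -0.130 0.975 0.180
  outer loop
   vertex 2.9 4.7 1.1
   vertex 3.7 4.4 3.3
   vertex 4.4 4.9 1.1
  endloop
 endfacet
 facet normal -0.133 0.974 0.181
  outer loop
   vertex 2.9 4.7 1.1
   vertex 0.8 3.8 4.4
   vertex 3.7 4.4 3.3
  endloop
 endfacet
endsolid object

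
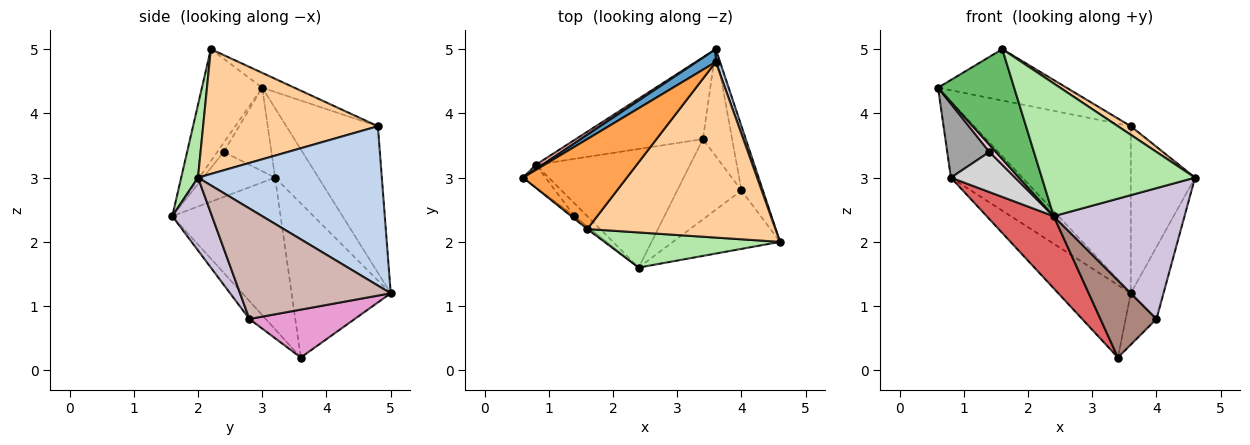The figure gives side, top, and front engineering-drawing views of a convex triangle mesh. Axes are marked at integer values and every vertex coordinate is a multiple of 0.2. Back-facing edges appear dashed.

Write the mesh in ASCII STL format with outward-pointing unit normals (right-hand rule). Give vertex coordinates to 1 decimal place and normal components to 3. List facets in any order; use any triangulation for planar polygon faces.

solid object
 facet normal -0.504 0.861 0.066
  outer loop
   vertex 3.6 4.8 3.8
   vertex 3.6 5.0 1.2
   vertex 0.6 3.0 4.4
  endloop
 endfacet
 facet normal 0.944 0.330 0.025
  outer loop
   vertex 3.6 4.8 3.8
   vertex 4.6 2.0 3.0
   vertex 3.6 5.0 1.2
  endloop
 endfacet
 facet normal -0.123 0.492 0.862
  outer loop
   vertex 1.6 2.2 5.0
   vertex 3.6 4.8 3.8
   vertex 0.6 3.0 4.4
  endloop
 endfacet
 facet normal 0.552 -0.041 0.833
  outer loop
   vertex 1.6 2.2 5.0
   vertex 4.6 2.0 3.0
   vertex 3.6 4.8 3.8
  endloop
 endfacet
 facet normal -0.621 -0.784 -0.010
  outer loop
   vertex 1.6 2.2 5.0
   vertex 0.6 3.0 4.4
   vertex 2.4 1.6 2.4
  endloop
 endfacet
 facet normal 0.105 -0.961 0.254
  outer loop
   vertex 1.6 2.2 5.0
   vertex 2.4 1.6 2.4
   vertex 4.6 2.0 3.0
  endloop
 endfacet
 facet normal -0.643 -0.398 -0.654
  outer loop
   vertex 0.8 3.2 3.0
   vertex 3.4 3.6 0.2
   vertex 2.4 1.6 2.4
  endloop
 endfacet
 facet normal -0.518 0.854 0.048
  outer loop
   vertex 0.8 3.2 3.0
   vertex 0.6 3.0 4.4
   vertex 3.6 5.0 1.2
  endloop
 endfacet
 facet normal -0.672 0.492 -0.554
  outer loop
   vertex 0.8 3.2 3.0
   vertex 3.6 5.0 1.2
   vertex 3.4 3.6 0.2
  endloop
 endfacet
 facet normal 0.267 -0.880 -0.393
  outer loop
   vertex 4.0 2.8 0.8
   vertex 4.6 2.0 3.0
   vertex 2.4 1.6 2.4
  endloop
 endfacet
 facet normal -0.198 -0.679 -0.707
  outer loop
   vertex 4.0 2.8 0.8
   vertex 2.4 1.6 2.4
   vertex 3.4 3.6 0.2
  endloop
 endfacet
 facet normal 0.960 0.208 -0.186
  outer loop
   vertex 4.0 2.8 0.8
   vertex 3.6 5.0 1.2
   vertex 4.6 2.0 3.0
  endloop
 endfacet
 facet normal 0.828 0.242 -0.505
  outer loop
   vertex 4.0 2.8 0.8
   vertex 3.4 3.6 0.2
   vertex 3.6 5.0 1.2
  endloop
 endfacet
 facet normal -0.700 -0.700 -0.140
  outer loop
   vertex 1.4 2.4 3.4
   vertex 2.4 1.6 2.4
   vertex 0.6 3.0 4.4
  endloop
 endfacet
 facet normal -0.734 -0.649 -0.198
  outer loop
   vertex 1.4 2.4 3.4
   vertex 0.6 3.0 4.4
   vertex 0.8 3.2 3.0
  endloop
 endfacet
 facet normal -0.730 -0.651 -0.208
  outer loop
   vertex 1.4 2.4 3.4
   vertex 0.8 3.2 3.0
   vertex 2.4 1.6 2.4
  endloop
 endfacet
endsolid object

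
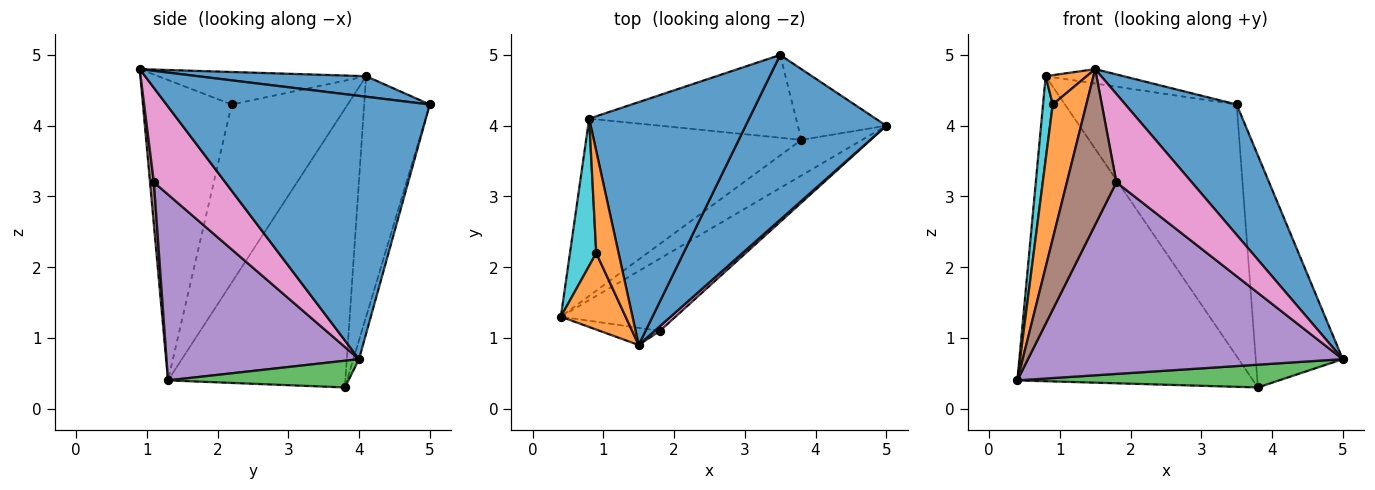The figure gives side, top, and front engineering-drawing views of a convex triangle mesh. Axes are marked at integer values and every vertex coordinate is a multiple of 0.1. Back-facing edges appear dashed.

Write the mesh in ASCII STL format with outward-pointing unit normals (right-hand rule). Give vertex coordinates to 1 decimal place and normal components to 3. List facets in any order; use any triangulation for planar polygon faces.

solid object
 facet normal 0.827 -0.349 0.441
  outer loop
   vertex 1.5 0.9 4.8
   vertex 5.0 4.0 0.7
   vertex 3.5 5.0 4.3
  endloop
 endfacet
 facet normal -0.917 -0.347 0.198
  outer loop
   vertex 0.9 2.2 4.3
   vertex 0.4 1.3 0.4
   vertex 1.5 0.9 4.8
  endloop
 endfacet
 facet normal 0.348 -0.504 -0.791
  outer loop
   vertex 3.8 3.8 0.3
   vertex 5.0 4.0 0.7
   vertex 0.4 1.3 0.4
  endloop
 endfacet
 facet normal -0.062 0.955 -0.291
  outer loop
   vertex 3.8 3.8 0.3
   vertex 3.5 5.0 4.3
   vertex 5.0 4.0 0.7
  endloop
 endfacet
 facet normal 0.497 -0.812 -0.306
  outer loop
   vertex 1.8 1.1 3.2
   vertex 0.4 1.3 0.4
   vertex 5.0 4.0 0.7
  endloop
 endfacet
 facet normal 0.077 -0.991 -0.109
  outer loop
   vertex 1.8 1.1 3.2
   vertex 1.5 0.9 4.8
   vertex 0.4 1.3 0.4
  endloop
 endfacet
 facet normal 0.687 -0.725 0.038
  outer loop
   vertex 1.8 1.1 3.2
   vertex 5.0 4.0 0.7
   vertex 1.5 0.9 4.8
  endloop
 endfacet
 facet normal -0.545 0.725 -0.421
  outer loop
   vertex 0.8 4.1 4.7
   vertex 3.8 3.8 0.3
   vertex 0.4 1.3 0.4
  endloop
 endfacet
 facet normal -0.341 0.893 -0.293
  outer loop
   vertex 0.8 4.1 4.7
   vertex 3.5 5.0 4.3
   vertex 3.8 3.8 0.3
  endloop
 endfacet
 facet normal -0.986 -0.083 0.145
  outer loop
   vertex 0.8 4.1 4.7
   vertex 0.4 1.3 0.4
   vertex 0.9 2.2 4.3
  endloop
 endfacet
 facet normal 0.127 0.059 0.990
  outer loop
   vertex 0.8 4.1 4.7
   vertex 1.5 0.9 4.8
   vertex 3.5 5.0 4.3
  endloop
 endfacet
 facet normal -0.814 -0.160 0.559
  outer loop
   vertex 0.8 4.1 4.7
   vertex 0.9 2.2 4.3
   vertex 1.5 0.9 4.8
  endloop
 endfacet
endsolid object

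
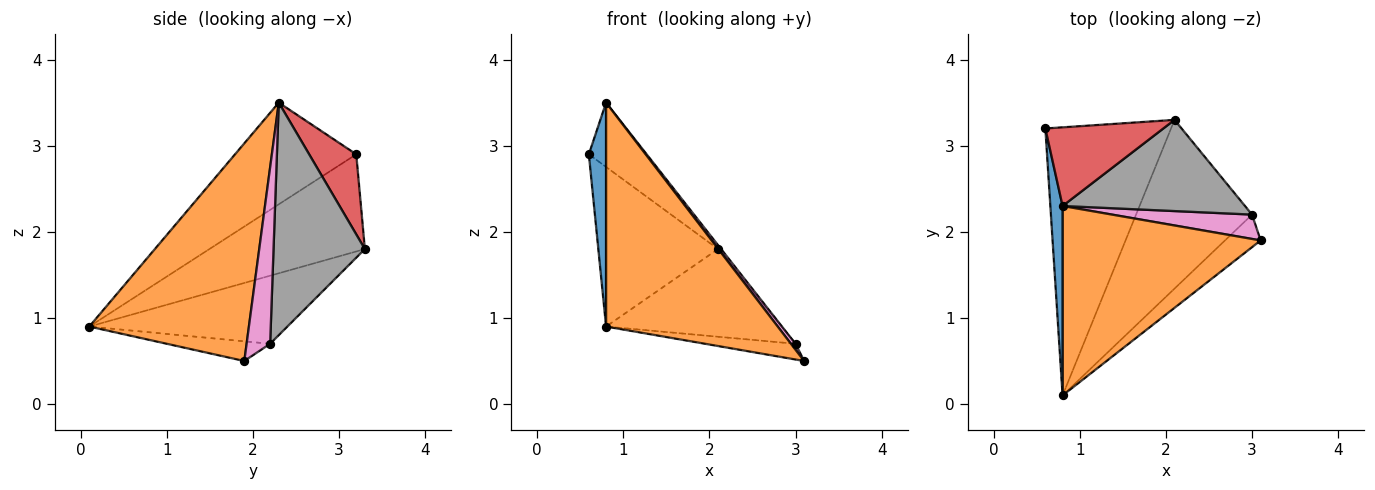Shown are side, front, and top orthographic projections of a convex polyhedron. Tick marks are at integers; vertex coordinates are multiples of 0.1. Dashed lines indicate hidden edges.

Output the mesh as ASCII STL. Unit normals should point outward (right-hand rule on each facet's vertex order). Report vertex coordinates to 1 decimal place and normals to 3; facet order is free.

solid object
 facet normal -0.983 -0.140 0.118
  outer loop
   vertex 0.8 2.3 3.5
   vertex 0.6 3.2 2.9
   vertex 0.8 0.1 0.9
  endloop
 endfacet
 facet normal 0.579 -0.623 0.527
  outer loop
   vertex 0.8 2.3 3.5
   vertex 0.8 0.1 0.9
   vertex 3.1 1.9 0.5
  endloop
 endfacet
 facet normal -0.553 0.426 -0.716
  outer loop
   vertex 2.1 3.3 1.8
   vertex 0.8 0.1 0.9
   vertex 0.6 3.2 2.9
  endloop
 endfacet
 facet normal 0.465 0.560 0.685
  outer loop
   vertex 2.1 3.3 1.8
   vertex 0.6 3.2 2.9
   vertex 0.8 2.3 3.5
  endloop
 endfacet
 facet normal -0.445 0.389 -0.806
  outer loop
   vertex 3.0 2.2 0.7
   vertex 3.1 1.9 0.5
   vertex 0.8 0.1 0.9
  endloop
 endfacet
 facet normal -0.462 0.409 -0.787
  outer loop
   vertex 3.0 2.2 0.7
   vertex 0.8 0.1 0.9
   vertex 2.1 3.3 1.8
  endloop
 endfacet
 facet normal 0.775 -0.151 0.614
  outer loop
   vertex 3.0 2.2 0.7
   vertex 0.8 2.3 3.5
   vertex 3.1 1.9 0.5
  endloop
 endfacet
 facet normal 0.787 0.026 0.617
  outer loop
   vertex 3.0 2.2 0.7
   vertex 2.1 3.3 1.8
   vertex 0.8 2.3 3.5
  endloop
 endfacet
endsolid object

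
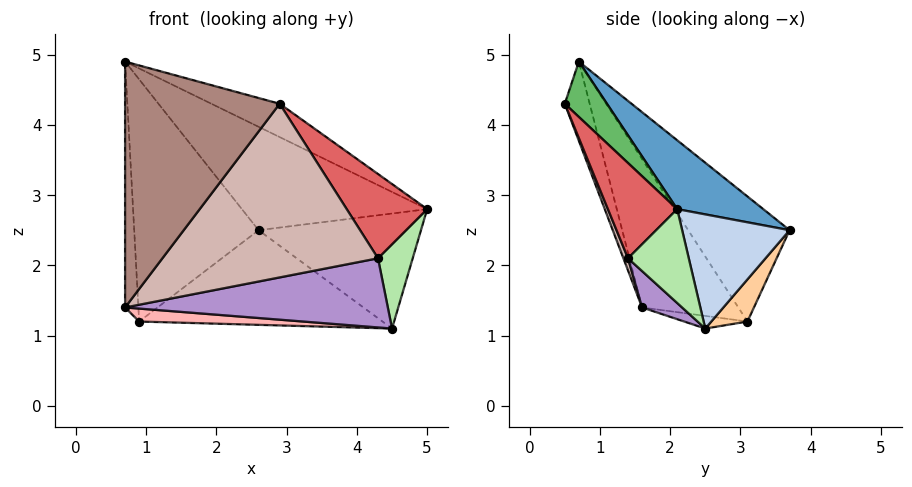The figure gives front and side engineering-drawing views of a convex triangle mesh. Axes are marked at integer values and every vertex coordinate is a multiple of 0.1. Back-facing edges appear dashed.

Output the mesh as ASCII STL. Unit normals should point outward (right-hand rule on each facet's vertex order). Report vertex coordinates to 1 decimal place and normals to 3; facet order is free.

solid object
 facet normal 0.237 0.511 0.826
  outer loop
   vertex 2.6 3.7 2.5
   vertex 0.7 0.7 4.9
   vertex 5.0 2.1 2.8
  endloop
 endfacet
 facet normal 0.551 0.834 0.034
  outer loop
   vertex 4.5 2.5 1.1
   vertex 2.6 3.7 2.5
   vertex 5.0 2.1 2.8
  endloop
 endfacet
 facet normal -0.572 0.702 0.424
  outer loop
   vertex 0.9 3.1 1.2
   vertex 0.7 0.7 4.9
   vertex 2.6 3.7 2.5
  endloop
 endfacet
 facet normal 0.123 0.830 -0.544
  outer loop
   vertex 0.9 3.1 1.2
   vertex 2.6 3.7 2.5
   vertex 4.5 2.5 1.1
  endloop
 endfacet
 facet normal 0.273 0.442 0.854
  outer loop
   vertex 2.9 0.5 4.3
   vertex 5.0 2.1 2.8
   vertex 0.7 0.7 4.9
  endloop
 endfacet
 facet normal 0.814 -0.465 -0.349
  outer loop
   vertex 4.3 1.4 2.1
   vertex 4.5 2.5 1.1
   vertex 5.0 2.1 2.8
  endloop
 endfacet
 facet normal 0.649 -0.754 0.105
  outer loop
   vertex 4.3 1.4 2.1
   vertex 5.0 2.1 2.8
   vertex 2.9 0.5 4.3
  endloop
 endfacet
 facet normal -0.048 -0.126 -0.991
  outer loop
   vertex 0.7 1.6 1.4
   vertex 0.9 3.1 1.2
   vertex 4.5 2.5 1.1
  endloop
 endfacet
 facet normal 0.104 -0.679 -0.727
  outer loop
   vertex 0.7 1.6 1.4
   vertex 4.5 2.5 1.1
   vertex 4.3 1.4 2.1
  endloop
 endfacet
 facet normal -0.990 0.137 0.035
  outer loop
   vertex 0.7 1.6 1.4
   vertex 0.7 0.7 4.9
   vertex 0.9 3.1 1.2
  endloop
 endfacet
 facet normal -0.154 -0.957 -0.246
  outer loop
   vertex 0.7 1.6 1.4
   vertex 2.9 0.5 4.3
   vertex 0.7 0.7 4.9
  endloop
 endfacet
 facet normal 0.020 -0.930 -0.368
  outer loop
   vertex 0.7 1.6 1.4
   vertex 4.3 1.4 2.1
   vertex 2.9 0.5 4.3
  endloop
 endfacet
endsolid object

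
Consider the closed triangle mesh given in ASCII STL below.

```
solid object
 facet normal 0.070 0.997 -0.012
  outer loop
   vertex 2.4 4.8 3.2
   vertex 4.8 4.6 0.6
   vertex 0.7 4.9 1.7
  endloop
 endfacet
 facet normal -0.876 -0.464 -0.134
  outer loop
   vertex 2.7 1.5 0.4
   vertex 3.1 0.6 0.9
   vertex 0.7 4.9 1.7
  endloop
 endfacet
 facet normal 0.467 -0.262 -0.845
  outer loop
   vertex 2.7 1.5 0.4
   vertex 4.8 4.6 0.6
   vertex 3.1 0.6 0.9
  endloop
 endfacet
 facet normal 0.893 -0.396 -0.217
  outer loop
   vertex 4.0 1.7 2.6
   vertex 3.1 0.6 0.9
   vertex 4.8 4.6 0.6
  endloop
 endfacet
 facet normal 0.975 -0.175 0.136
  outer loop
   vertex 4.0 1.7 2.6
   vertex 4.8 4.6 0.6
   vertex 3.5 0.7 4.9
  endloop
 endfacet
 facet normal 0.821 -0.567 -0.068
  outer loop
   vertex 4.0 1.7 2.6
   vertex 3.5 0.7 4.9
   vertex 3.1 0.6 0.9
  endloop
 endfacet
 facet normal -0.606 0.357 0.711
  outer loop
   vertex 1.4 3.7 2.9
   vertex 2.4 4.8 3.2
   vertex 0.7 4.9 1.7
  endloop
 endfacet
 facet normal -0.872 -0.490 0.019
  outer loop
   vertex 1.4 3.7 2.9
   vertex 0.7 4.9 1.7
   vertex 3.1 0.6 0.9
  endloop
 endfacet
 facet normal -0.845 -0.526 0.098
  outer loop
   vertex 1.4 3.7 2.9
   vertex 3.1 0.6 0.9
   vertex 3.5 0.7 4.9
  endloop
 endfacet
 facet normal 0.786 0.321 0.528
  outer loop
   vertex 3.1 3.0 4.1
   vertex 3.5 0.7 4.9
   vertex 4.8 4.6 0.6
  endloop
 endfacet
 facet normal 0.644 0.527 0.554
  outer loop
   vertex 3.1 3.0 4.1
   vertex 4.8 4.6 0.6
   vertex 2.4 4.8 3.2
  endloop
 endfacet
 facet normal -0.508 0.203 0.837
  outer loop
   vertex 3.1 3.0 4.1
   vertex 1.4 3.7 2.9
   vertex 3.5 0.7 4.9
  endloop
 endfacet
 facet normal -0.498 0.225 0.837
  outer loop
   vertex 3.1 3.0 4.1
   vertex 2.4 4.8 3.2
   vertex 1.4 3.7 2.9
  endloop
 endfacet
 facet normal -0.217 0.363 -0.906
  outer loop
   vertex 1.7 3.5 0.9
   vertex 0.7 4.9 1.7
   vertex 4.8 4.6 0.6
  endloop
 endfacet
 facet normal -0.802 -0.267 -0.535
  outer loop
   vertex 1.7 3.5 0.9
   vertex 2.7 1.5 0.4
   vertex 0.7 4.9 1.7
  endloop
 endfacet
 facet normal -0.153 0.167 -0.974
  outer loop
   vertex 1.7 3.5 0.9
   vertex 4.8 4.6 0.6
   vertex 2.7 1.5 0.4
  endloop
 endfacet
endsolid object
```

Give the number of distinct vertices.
10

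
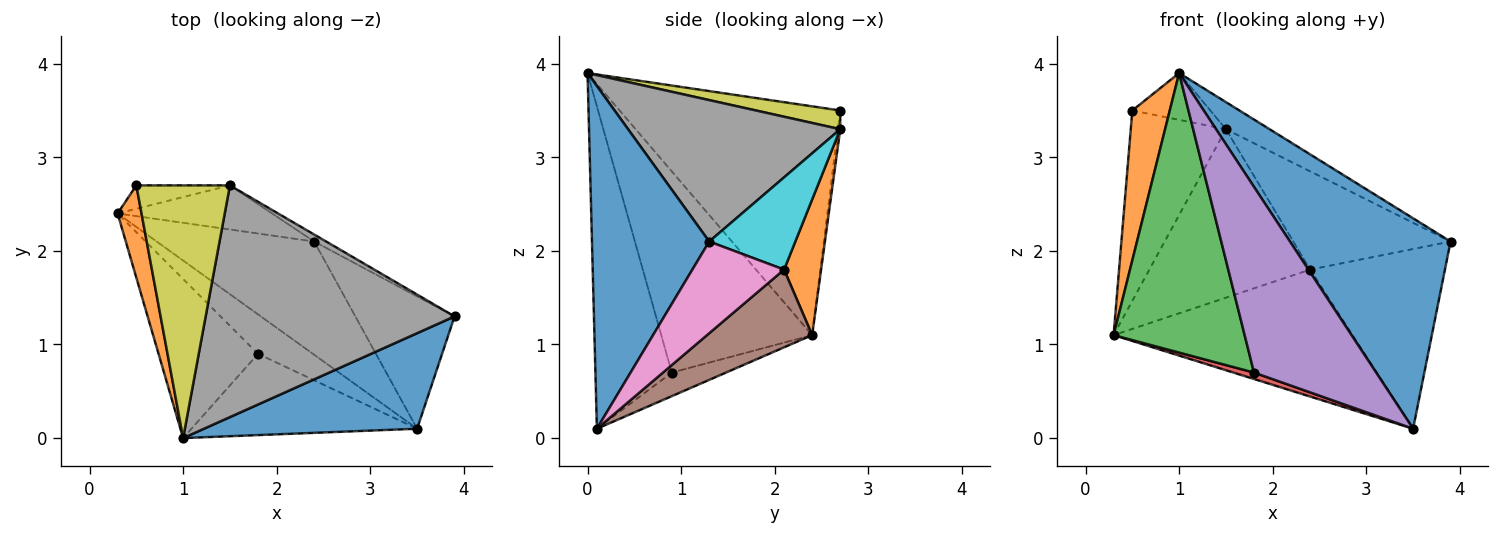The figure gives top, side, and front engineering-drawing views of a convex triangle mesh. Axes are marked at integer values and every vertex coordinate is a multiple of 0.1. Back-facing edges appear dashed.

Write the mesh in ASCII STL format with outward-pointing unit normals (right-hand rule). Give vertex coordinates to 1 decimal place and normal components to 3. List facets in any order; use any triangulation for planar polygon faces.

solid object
 facet normal 0.554 -0.758 0.344
  outer loop
   vertex 3.5 0.1 0.1
   vertex 3.9 1.3 2.1
   vertex 1.0 0.0 3.9
  endloop
 endfacet
 facet normal -0.981 -0.166 0.103
  outer loop
   vertex 0.5 2.7 3.5
   vertex 0.3 2.4 1.1
   vertex 1.0 0.0 3.9
  endloop
 endfacet
 facet normal -0.707 -0.614 -0.350
  outer loop
   vertex 1.8 0.9 0.7
   vertex 1.0 0.0 3.9
   vertex 0.3 2.4 1.1
  endloop
 endfacet
 facet normal -0.390 -0.148 -0.909
  outer loop
   vertex 1.8 0.9 0.7
   vertex 0.3 2.4 1.1
   vertex 3.5 0.1 0.1
  endloop
 endfacet
 facet normal -0.497 -0.795 -0.348
  outer loop
   vertex 1.8 0.9 0.7
   vertex 3.5 0.1 0.1
   vertex 1.0 0.0 3.9
  endloop
 endfacet
 facet normal 0.312 0.709 -0.632
  outer loop
   vertex 2.4 2.1 1.8
   vertex 3.5 0.1 0.1
   vertex 0.3 2.4 1.1
  endloop
 endfacet
 facet normal 0.481 0.706 -0.520
  outer loop
   vertex 2.4 2.1 1.8
   vertex 3.9 1.3 2.1
   vertex 3.5 0.1 0.1
  endloop
 endfacet
 facet normal 0.492 0.101 0.865
  outer loop
   vertex 1.5 2.7 3.3
   vertex 1.0 0.0 3.9
   vertex 3.9 1.3 2.1
  endloop
 endfacet
 facet normal 0.193 0.179 0.965
  outer loop
   vertex 1.5 2.7 3.3
   vertex 0.5 2.7 3.5
   vertex 1.0 0.0 3.9
  endloop
 endfacet
 facet normal 0.479 0.875 -0.063
  outer loop
   vertex 1.5 2.7 3.3
   vertex 3.9 1.3 2.1
   vertex 2.4 2.1 1.8
  endloop
 endfacet
 facet normal -0.024 0.992 -0.122
  outer loop
   vertex 1.5 2.7 3.3
   vertex 0.3 2.4 1.1
   vertex 0.5 2.7 3.5
  endloop
 endfacet
 facet normal 0.217 0.944 -0.247
  outer loop
   vertex 1.5 2.7 3.3
   vertex 2.4 2.1 1.8
   vertex 0.3 2.4 1.1
  endloop
 endfacet
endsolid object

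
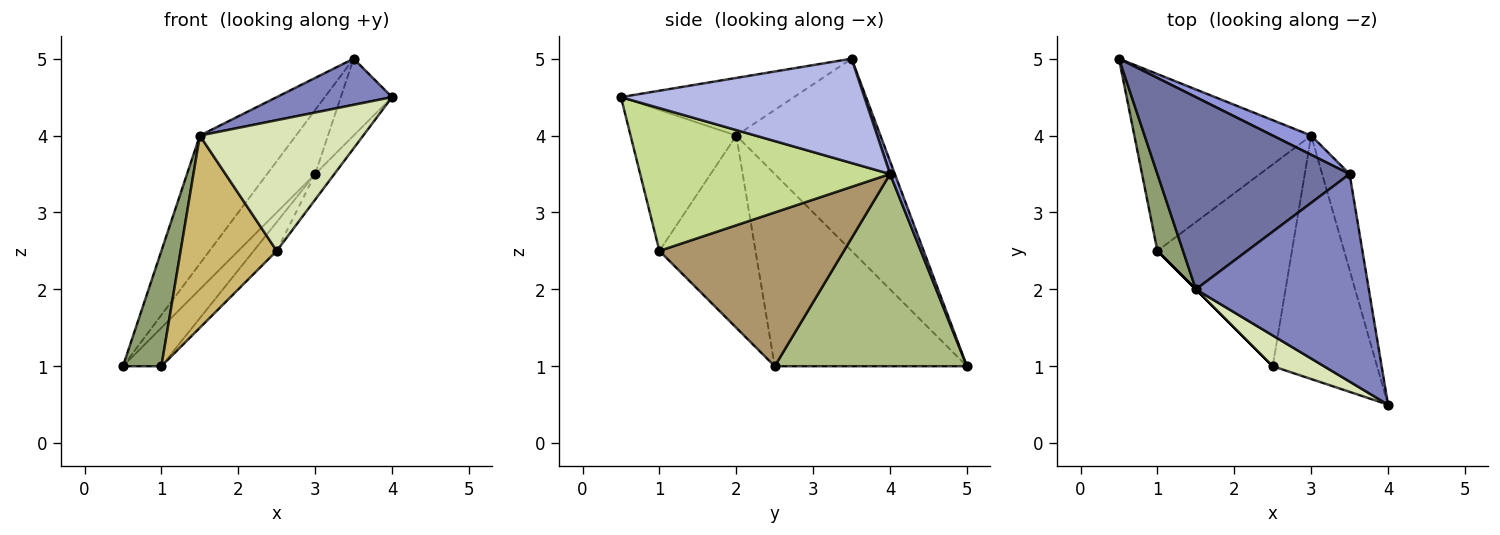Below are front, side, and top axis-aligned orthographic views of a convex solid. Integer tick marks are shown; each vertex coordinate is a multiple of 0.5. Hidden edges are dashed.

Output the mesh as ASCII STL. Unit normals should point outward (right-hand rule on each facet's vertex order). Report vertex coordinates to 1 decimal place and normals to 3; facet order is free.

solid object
 facet normal -0.640 0.426 0.640
  outer loop
   vertex 1.5 2.0 4.0
   vertex 3.5 3.5 5.0
   vertex 0.5 5.0 1.0
  endloop
 endfacet
 facet normal -0.309 -0.206 0.928
  outer loop
   vertex 1.5 2.0 4.0
   vertex 4.0 0.5 4.5
   vertex 3.5 3.5 5.0
  endloop
 endfacet
 facet normal 0.095 0.953 0.286
  outer loop
   vertex 3.0 4.0 3.5
   vertex 0.5 5.0 1.0
   vertex 3.5 3.5 5.0
  endloop
 endfacet
 facet normal 0.948 0.200 -0.249
  outer loop
   vertex 3.0 4.0 3.5
   vertex 3.5 3.5 5.0
   vertex 4.0 0.5 4.5
  endloop
 endfacet
 facet normal -0.972 -0.194 0.130
  outer loop
   vertex 1.0 2.5 1.0
   vertex 1.5 2.0 4.0
   vertex 0.5 5.0 1.0
  endloop
 endfacet
 facet normal 0.728 0.146 -0.670
  outer loop
   vertex 1.0 2.5 1.0
   vertex 0.5 5.0 1.0
   vertex 3.0 4.0 3.5
  endloop
 endfacet
 facet normal 0.806 0.062 -0.589
  outer loop
   vertex 2.5 1.0 2.5
   vertex 3.0 4.0 3.5
   vertex 4.0 0.5 4.5
  endloop
 endfacet
 facet normal -0.533 -0.824 0.194
  outer loop
   vertex 2.5 1.0 2.5
   vertex 4.0 0.5 4.5
   vertex 1.5 2.0 4.0
  endloop
 endfacet
 facet normal 0.749 0.094 -0.656
  outer loop
   vertex 2.5 1.0 2.5
   vertex 1.0 2.5 1.0
   vertex 3.0 4.0 3.5
  endloop
 endfacet
 facet normal -0.707 -0.707 0.000
  outer loop
   vertex 2.5 1.0 2.5
   vertex 1.5 2.0 4.0
   vertex 1.0 2.5 1.0
  endloop
 endfacet
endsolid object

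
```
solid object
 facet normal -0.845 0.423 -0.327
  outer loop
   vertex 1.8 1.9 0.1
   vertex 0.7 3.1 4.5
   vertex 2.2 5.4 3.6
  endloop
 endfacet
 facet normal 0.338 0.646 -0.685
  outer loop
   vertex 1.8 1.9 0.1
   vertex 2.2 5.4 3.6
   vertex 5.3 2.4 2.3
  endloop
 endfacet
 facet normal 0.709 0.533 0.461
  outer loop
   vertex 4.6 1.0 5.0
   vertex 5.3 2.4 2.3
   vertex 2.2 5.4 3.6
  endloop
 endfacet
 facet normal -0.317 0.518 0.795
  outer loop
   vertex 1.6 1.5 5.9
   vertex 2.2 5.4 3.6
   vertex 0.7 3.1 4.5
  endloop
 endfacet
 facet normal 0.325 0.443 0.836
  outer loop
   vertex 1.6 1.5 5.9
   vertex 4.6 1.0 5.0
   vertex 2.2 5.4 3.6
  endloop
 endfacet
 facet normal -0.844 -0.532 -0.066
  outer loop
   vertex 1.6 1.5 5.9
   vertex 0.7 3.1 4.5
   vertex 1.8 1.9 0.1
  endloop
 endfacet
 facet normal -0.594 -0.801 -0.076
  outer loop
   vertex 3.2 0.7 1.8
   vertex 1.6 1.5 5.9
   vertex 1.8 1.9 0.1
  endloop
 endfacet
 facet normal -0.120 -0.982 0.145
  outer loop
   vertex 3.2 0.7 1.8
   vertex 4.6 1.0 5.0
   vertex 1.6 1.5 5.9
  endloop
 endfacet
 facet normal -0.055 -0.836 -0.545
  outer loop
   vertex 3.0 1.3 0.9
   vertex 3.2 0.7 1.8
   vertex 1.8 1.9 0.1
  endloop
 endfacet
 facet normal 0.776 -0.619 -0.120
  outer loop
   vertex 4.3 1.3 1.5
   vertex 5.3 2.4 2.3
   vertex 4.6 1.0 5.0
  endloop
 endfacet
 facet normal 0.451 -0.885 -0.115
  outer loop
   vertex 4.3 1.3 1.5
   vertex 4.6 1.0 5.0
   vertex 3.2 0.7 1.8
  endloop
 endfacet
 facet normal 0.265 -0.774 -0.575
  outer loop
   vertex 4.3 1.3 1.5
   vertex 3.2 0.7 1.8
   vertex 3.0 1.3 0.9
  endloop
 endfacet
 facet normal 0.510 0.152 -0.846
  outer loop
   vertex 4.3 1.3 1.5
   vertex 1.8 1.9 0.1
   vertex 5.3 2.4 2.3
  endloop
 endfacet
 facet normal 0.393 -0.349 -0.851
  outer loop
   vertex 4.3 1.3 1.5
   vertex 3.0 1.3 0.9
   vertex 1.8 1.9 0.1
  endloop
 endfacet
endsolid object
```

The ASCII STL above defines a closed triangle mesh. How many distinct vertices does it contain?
9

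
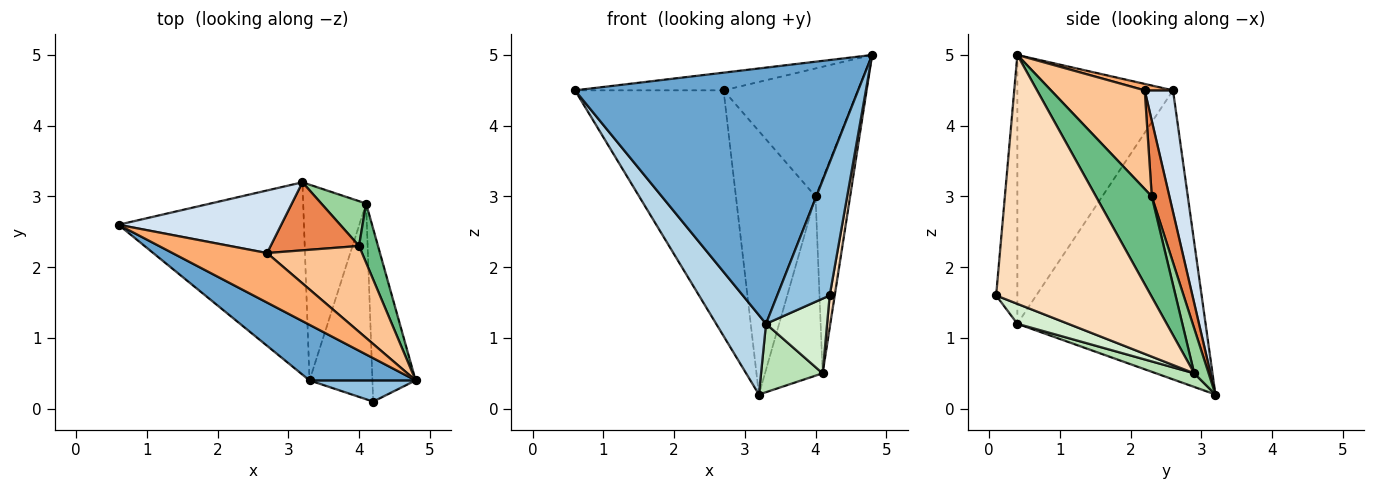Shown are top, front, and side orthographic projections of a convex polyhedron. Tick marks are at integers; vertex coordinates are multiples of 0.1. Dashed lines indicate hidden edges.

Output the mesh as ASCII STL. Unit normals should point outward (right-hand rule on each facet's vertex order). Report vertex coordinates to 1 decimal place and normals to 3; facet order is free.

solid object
 facet normal -0.473 -0.861 0.187
  outer loop
   vertex 3.3 0.4 1.2
   vertex 4.8 0.4 5.0
   vertex 0.6 2.6 4.5
  endloop
 endfacet
 facet normal -0.371 -0.917 0.146
  outer loop
   vertex 3.3 0.4 1.2
   vertex 4.2 0.1 1.6
   vertex 4.8 0.4 5.0
  endloop
 endfacet
 facet normal -0.821 -0.218 -0.527
  outer loop
   vertex 3.3 0.4 1.2
   vertex 0.6 2.6 4.5
   vertex 3.2 3.2 0.2
  endloop
 endfacet
 facet normal 0.182 0.953 0.243
  outer loop
   vertex 2.7 2.2 4.5
   vertex 3.2 3.2 0.2
   vertex 0.6 2.6 4.5
  endloop
 endfacet
 facet normal 0.209 0.947 0.245
  outer loop
   vertex 2.7 2.2 4.5
   vertex 4.0 2.3 3.0
   vertex 3.2 3.2 0.2
  endloop
 endfacet
 facet normal 0.064 0.336 0.940
  outer loop
   vertex 2.7 2.2 4.5
   vertex 0.6 2.6 4.5
   vertex 4.8 0.4 5.0
  endloop
 endfacet
 facet normal 0.501 0.719 0.482
  outer loop
   vertex 2.7 2.2 4.5
   vertex 4.8 0.4 5.0
   vertex 4.0 2.3 3.0
  endloop
 endfacet
 facet normal 0.985 -0.032 -0.171
  outer loop
   vertex 4.1 2.9 0.5
   vertex 4.8 0.4 5.0
   vertex 4.2 0.1 1.6
  endloop
 endfacet
 facet normal 0.839 0.520 0.158
  outer loop
   vertex 4.1 2.9 0.5
   vertex 4.0 2.3 3.0
   vertex 4.8 0.4 5.0
  endloop
 endfacet
 facet normal 0.236 0.943 0.236
  outer loop
   vertex 4.1 2.9 0.5
   vertex 3.2 3.2 0.2
   vertex 4.0 2.3 3.0
  endloop
 endfacet
 facet normal 0.201 -0.323 -0.925
  outer loop
   vertex 4.1 2.9 0.5
   vertex 3.3 0.4 1.2
   vertex 3.2 3.2 0.2
  endloop
 endfacet
 facet normal 0.284 -0.342 -0.896
  outer loop
   vertex 4.1 2.9 0.5
   vertex 4.2 0.1 1.6
   vertex 3.3 0.4 1.2
  endloop
 endfacet
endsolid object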